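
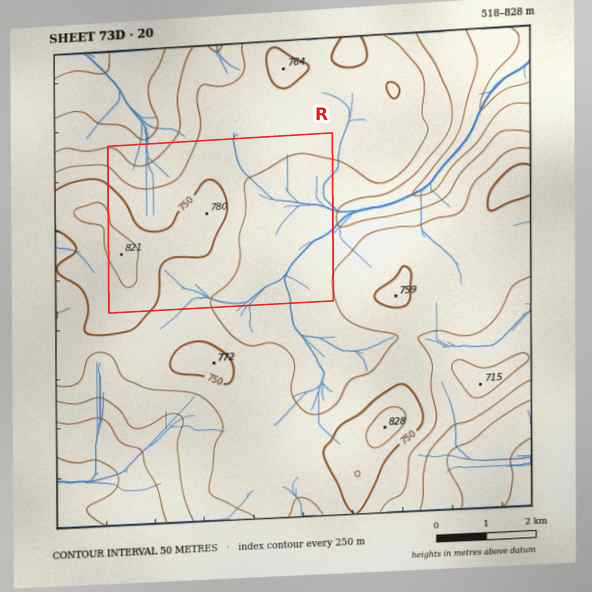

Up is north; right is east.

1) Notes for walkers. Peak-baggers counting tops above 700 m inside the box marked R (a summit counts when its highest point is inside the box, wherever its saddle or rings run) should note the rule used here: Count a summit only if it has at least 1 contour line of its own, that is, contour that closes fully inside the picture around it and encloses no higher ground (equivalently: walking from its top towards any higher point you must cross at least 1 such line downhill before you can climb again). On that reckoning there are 1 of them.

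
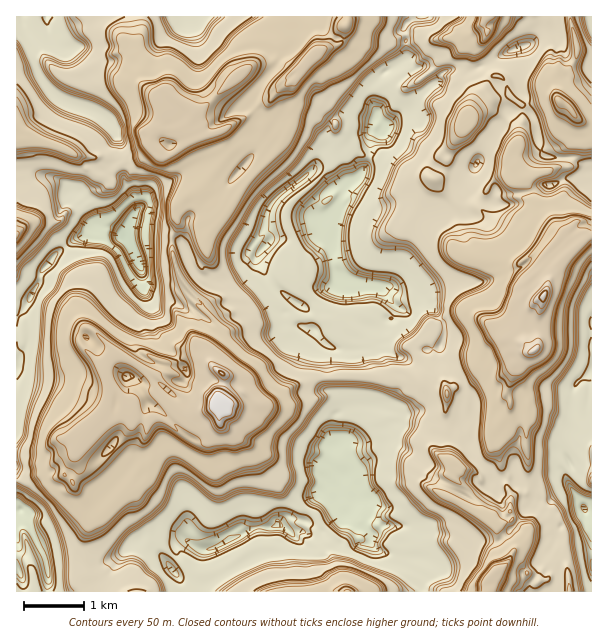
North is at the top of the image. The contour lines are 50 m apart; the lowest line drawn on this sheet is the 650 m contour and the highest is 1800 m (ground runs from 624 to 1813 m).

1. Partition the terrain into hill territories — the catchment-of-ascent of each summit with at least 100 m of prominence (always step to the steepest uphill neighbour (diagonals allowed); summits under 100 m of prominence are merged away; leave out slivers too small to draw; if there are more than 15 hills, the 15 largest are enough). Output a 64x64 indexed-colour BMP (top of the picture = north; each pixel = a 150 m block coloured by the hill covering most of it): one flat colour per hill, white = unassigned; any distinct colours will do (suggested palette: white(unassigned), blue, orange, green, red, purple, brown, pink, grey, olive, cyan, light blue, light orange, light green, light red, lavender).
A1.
<image width="64" height="64" href="data:image/bmp;base64,Qk12CAAAAAAAAHYAAAAoAAAAQAAAAEAAAAABAAQAAAAAAAAIAAATCwAAEwsAABAAAAAAAAAA////ALR3HwAOf/8ALKAsACgn1gC9Z5QAS1aMAMJ34wB/f38AIr28AM++FwDox64AeLv/AIrfmACWmP8A1bDFABERERERERERERd3d3d3d3d3d3d3d3d0RERERERERCIiERERERERERERERF3d3d3d3d3d3d3d0REREREREREIiIRERERERERERERERF3d3d3d3d3d3d3REREREREREQiIhERERERERERERERERF3d3d3d3d3d3REREREREREQiIiERERERERERERERERERd3d3d3d3d0RERERERERERCIiIRERERERERERERERERd3d3d3d3d0REREREREREREIiIhERERERERERERERERF3d3d3d3d0RERERERERERERCIiEREREREREREREREREREXd3EXdxREREREREREREREQiIRERERERERERERERERERERERFxFEREREREREREREREQhEREREREREREREREREREREREREUREREREREREREREROEREREREREREREREREREREREREUREREREREREREIkRO4REREREREREREREREREREREREUREREREREREREIiIi7hERERERERERERERERERERERERREREREREREQkIiIi7uERERERERERERERERERERERERREREREREREQiIiIiLu4RERERERERERERERERERERERFEREREREREQiIiIiIu7hEREREREREREREREREREREREURERERERERCIiIiIi7uERERERERERERERERERERERERRERERERERCIiIiIiLu4RERERERERERERERERERERER3d3URERE1EIiIiIiIi7hERERERERERERERERERERERHd3d3URN3d0iIiIiIiLuERERERERERERERERERERERER3d3d3d3d3SIiIiIiIu4REREREREREREREREREREREREiIiIi3d3d1mYiIiIi7hERERERERERERERERERERERESIiIiIt3d3WZmJiIiIRERERERERERERERERERERERESIiIiIiLd3WZmZmZmZhERERERERERERERERERERERERIiIiIiIt3dZmZmZmZmYREREREREREREREREREREREREiIiIiIi3dZmZmZmZmZmERERERERERERERERERERERESIiIiIi3dZmZmZmZmZmYRERERERERERERERERERERERIiIiIi3dZmZmZmZmZmZhERERERERERERERERERERERERIiIiIiJmZmZmZmZmZmERERERERERERERERERERERERESIiIiIiZmZmZmZmZmYRERERERERERERERERERERERERESIiIiJmZmZmZiIiIhERERERERERERERERERERERERERESIiJmZmZmIiIiIiwRERERERERERERERERERERERERERIiJmZmZmIiIiIiLBEREREREREREREREREREREREREREiJmZmZmIiIiIiIswREREREREREREREREREREREREREiIiZmZmIiIiIiIizMERERERERERERERERERERERESIiIiIiIiIiIiIiIiLMwRERERERERERMzMxEREREREiIiIiIiIiIiIiIiIiIszMERERERERERMzMzMREREREiIiIiIiIiIiIiIiIiIizMwREREREREREzMzMzERERESIiIiIiIiIiIiIiIiIiLMzMwREREREREzMzMzMxERERIiIiIiIiIiIiIiIiIiIszMzMERETMzMzMzMzMzEREREiIiIiIiIiIiIiIiIiIizMzMzMGIMzMzMzMzMzMRERERIiIiIiIiIiIiIiIiIiLMzMzMyIiDMzMzMzMzMxERERIiIiIiIiIiIiIiIiIiIszMzMzIiIMzMzMzMzMzERERESIiIiIiIiIiIiIiIiIizMzMzIiIgzMzMzMzMzMxERERIiIiIiIiIiIiIiIiIiLMzMzIiIiDMzMzMzMzMzUREREiIiIiIiIiIiIiIiIiIszMyIiIiDMzMzMzMzMzVVERERIiIiIiIiIiIiIiIiIiiIiIiIiDMzMzMzMzMzVVVRERESIiIiIiIiIiIiIiIiKIiIiIiIMzMzMzMzMzVVVVUREREiIiIpmZkiIiIiIiK4iIiIiIiDMzMzMzMzM1VVVVERESIiIpmZmZIiIiK7u7iIiIiIiIMzMzMzMzMzNVVVURERIiKZmZmZkiIiK7u7uIiIiIiIMzMzMzMzMzNTVVVRERESKZmZmZmZIiIru7u4iIiIiIgzMzMzMzMzM1VVVVURERGZmZmZmZkiIiu7u7iIiIiIgzMzMzMzMzMzVVVVVRERGqmZmZmZmZIiK7u7uIiIiIMzMzMzMzMzMzNVVVVVVVVaqpmZmZmZmZK7u7u4iIiDMzMzMzMzMzMzNVVVVVVVVVqqqZmZmZmZmbu7u7iIgzMzMzMzMzMzMzMzVVVVVVVVWqqqmZmZmZmbu7u7uIgzMzMzMzMzMzMzMzNVVVVVVVVaqqqpmZmZmZu7u7u4iDMzMzMzMzMzMzMzMzVVVVVVVVWqqqqZmZmZm7u7u7GDMzMzMzMzMzMzMzMzM1VVVVVVVVqqqqqqqZmbu7u7sRMzMzMzMzMzMzMzMzMzVVVVVVVVVaqqqqqqqZu7u7uxEzMzMzMzMzMzMzMzMzMzVVVVVVVVqqqqqqqqq7u7u7EzMzMzMzMzMzMzMzMzMzNVVVVVVVWqqqqqqqqqq7u7sTMzMzMzMzMzMzMzMzMzM1VVVVVVVaqqqqqqqqqqu7uxMzMzMzMzMzMzMzMzMzMzVVVVVVVVWqqqqqqqqqqru7"/>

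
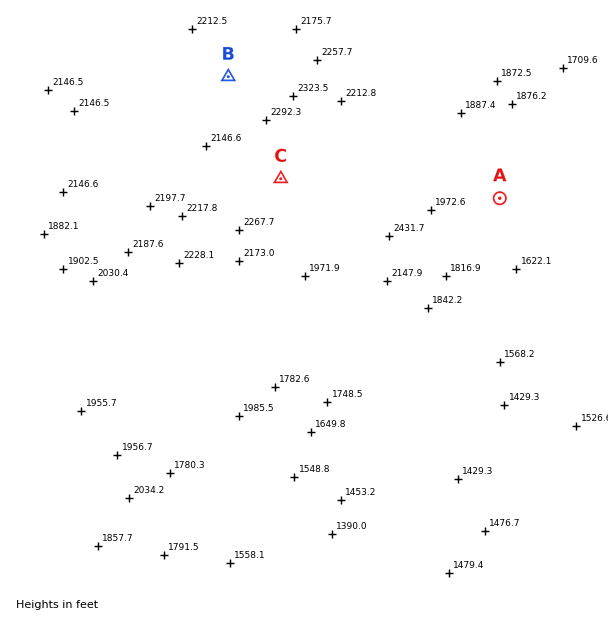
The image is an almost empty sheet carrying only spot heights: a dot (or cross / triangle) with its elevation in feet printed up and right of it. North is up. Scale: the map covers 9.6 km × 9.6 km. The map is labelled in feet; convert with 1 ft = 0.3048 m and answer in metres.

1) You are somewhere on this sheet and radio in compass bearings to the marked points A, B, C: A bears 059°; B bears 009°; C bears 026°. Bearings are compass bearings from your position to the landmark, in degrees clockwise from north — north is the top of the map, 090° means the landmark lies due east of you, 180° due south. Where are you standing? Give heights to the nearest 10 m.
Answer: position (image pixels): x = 178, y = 391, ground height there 640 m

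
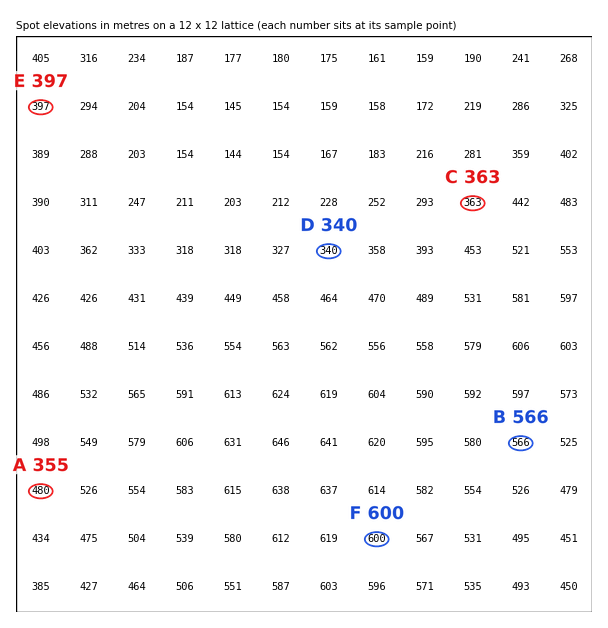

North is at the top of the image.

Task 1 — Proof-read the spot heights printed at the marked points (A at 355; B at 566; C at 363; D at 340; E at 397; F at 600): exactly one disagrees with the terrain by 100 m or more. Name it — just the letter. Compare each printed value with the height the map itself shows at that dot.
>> A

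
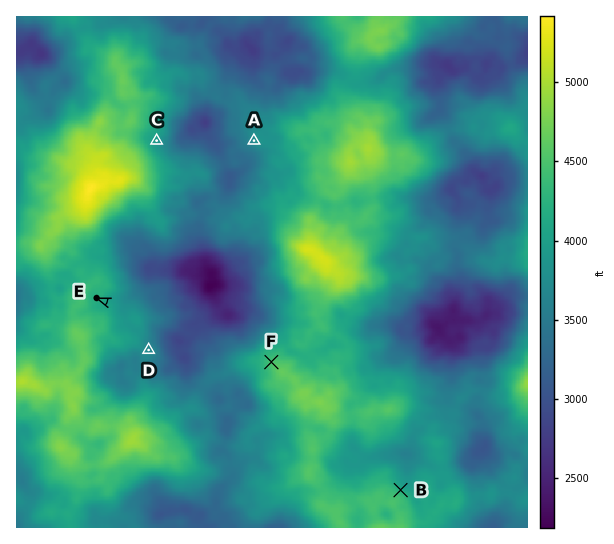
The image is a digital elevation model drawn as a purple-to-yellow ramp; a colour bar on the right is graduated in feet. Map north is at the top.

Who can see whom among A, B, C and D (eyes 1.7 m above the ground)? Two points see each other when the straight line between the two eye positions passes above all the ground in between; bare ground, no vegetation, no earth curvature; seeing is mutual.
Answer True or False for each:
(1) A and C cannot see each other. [False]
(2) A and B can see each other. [False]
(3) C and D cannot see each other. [True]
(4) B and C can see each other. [False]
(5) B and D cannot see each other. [True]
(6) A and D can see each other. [True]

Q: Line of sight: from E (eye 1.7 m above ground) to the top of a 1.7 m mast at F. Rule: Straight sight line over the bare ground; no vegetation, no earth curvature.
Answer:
yes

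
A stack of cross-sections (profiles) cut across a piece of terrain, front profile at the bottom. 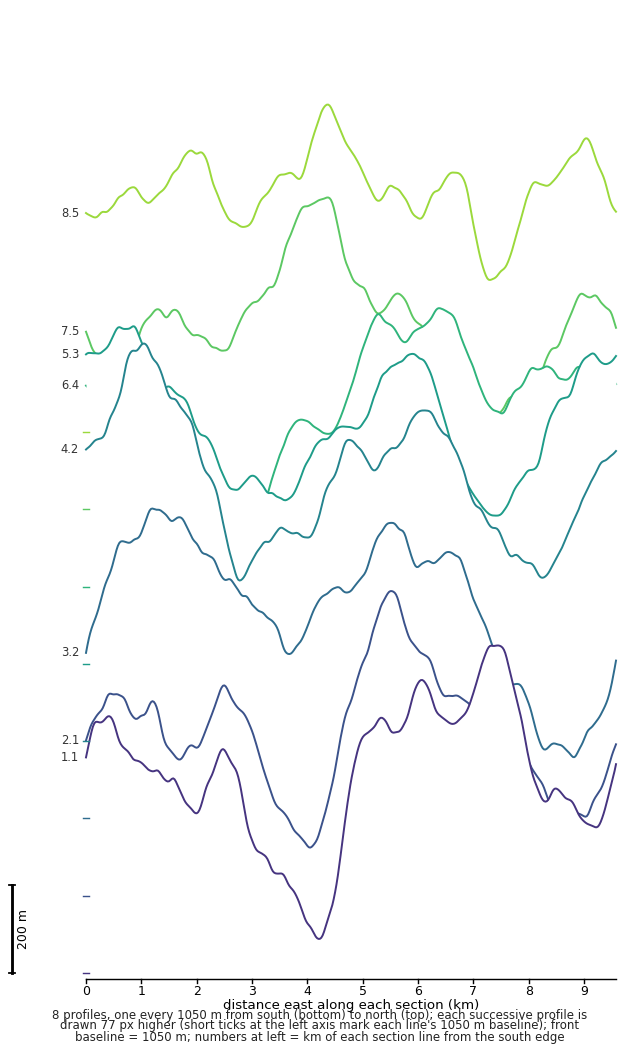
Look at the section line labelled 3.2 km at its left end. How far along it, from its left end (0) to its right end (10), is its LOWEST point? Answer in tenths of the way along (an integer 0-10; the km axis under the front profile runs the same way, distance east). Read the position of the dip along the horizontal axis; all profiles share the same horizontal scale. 9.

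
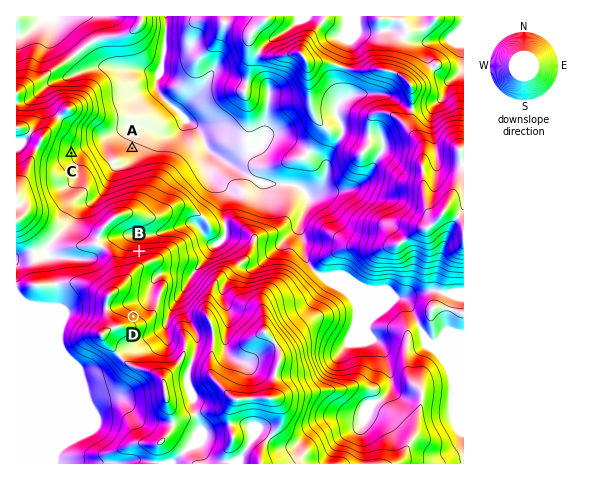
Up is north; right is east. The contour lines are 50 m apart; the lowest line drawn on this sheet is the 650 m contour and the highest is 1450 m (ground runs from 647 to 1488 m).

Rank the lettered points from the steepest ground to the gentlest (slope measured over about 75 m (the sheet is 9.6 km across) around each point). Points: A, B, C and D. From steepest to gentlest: B D C A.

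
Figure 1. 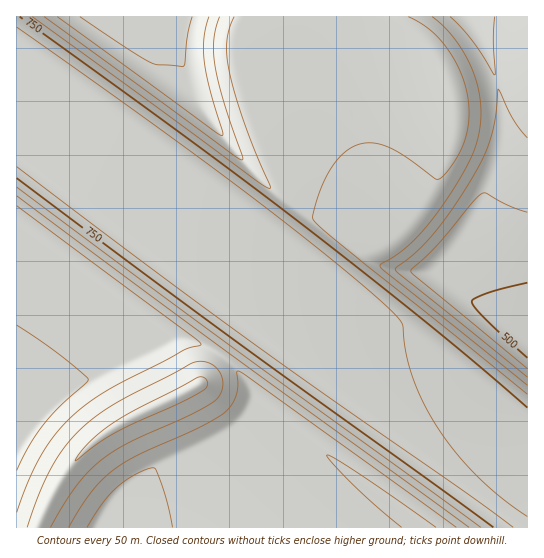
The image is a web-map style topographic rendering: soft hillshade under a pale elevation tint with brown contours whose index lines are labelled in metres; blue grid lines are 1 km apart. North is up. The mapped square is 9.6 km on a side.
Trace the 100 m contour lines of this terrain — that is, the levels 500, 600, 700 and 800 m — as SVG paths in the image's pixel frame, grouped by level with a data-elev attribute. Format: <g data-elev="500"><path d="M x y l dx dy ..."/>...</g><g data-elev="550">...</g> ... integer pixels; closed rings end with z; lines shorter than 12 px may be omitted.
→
<g data-elev="500"><path d="M527 358l-41-39-10-10-4-7 2-3 14-6 39-10"/></g><g data-elev="600"><path d="M69 527l23-36 11-12 12-10 25-15 63-29 23-14 7-8 4-9 1-9-1-12 1-2 9 5 209 151"/><path d="M527 377l-128-103-4-5 22-17 17-19 21-28 21-34 9-18 7-19 4-20 2-25 15 30 14 19"/><path d="M17 206l176 131 8 8-16 5-70 36-22 14-20 15-17 19-15 21-13 26-11 31"/><path d="M209 17l-5 21 0 23 6 28 13 42-1 5-165-119"/><path d="M495 17l-2 25 2 32-1 1-21-33-23-25"/></g><g data-elev="700"><path d="M75 461l24-19 18-10 64-29 21-12 5-5-1-7-4-2-5 1-78 41-27 20-10 11z"/><path d="M527 394l-188-151-20-17-6-8 6-24 10-22 12-16 13-10 16-3 17 4 18 9 32 23 4-1 6-7 14-20 6-18 2-19-2-20-5-18-9-19-14-18-14-13-17-9"/><path d="M17 187l203 151 261 189"/><path d="M234 17l-4 10-3 14 0 13 2 15 14 51 27 66 0 3-13-8-225-164"/></g><g data-elev="800"><path d="M527 516l-25-18-23-20-22-24-18-24-15-25-11-27-7-25-4-30-13-14-59-51-84-65-101-75-128-91"/><path d="M17 167l225 168 227 160 44 32"/></g>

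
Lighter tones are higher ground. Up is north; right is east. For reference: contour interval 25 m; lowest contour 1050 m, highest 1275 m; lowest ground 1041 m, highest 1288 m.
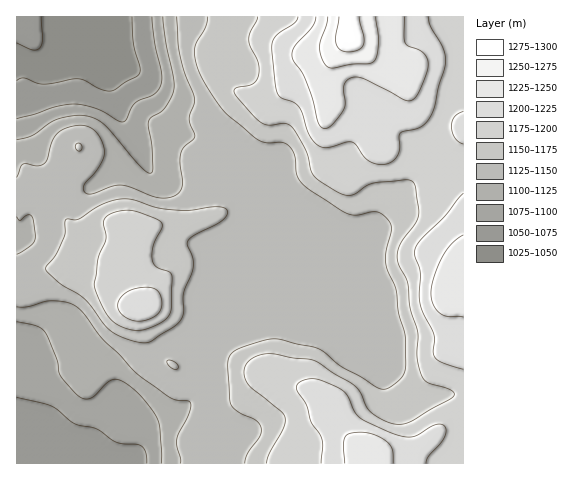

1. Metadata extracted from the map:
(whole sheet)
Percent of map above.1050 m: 96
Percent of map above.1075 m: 91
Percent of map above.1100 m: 85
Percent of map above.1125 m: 77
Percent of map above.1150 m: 46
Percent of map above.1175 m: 32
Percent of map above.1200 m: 16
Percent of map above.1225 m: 6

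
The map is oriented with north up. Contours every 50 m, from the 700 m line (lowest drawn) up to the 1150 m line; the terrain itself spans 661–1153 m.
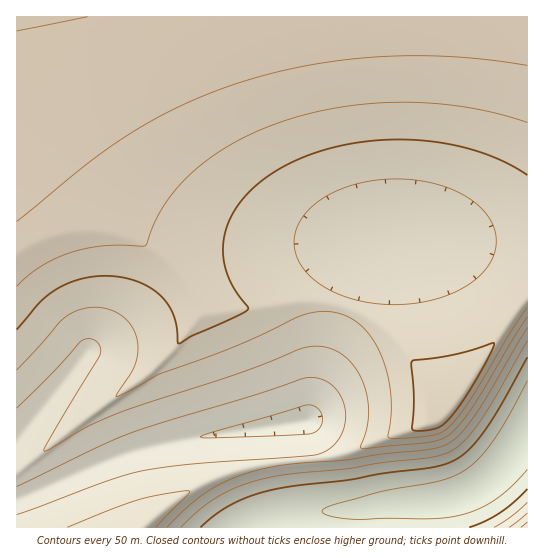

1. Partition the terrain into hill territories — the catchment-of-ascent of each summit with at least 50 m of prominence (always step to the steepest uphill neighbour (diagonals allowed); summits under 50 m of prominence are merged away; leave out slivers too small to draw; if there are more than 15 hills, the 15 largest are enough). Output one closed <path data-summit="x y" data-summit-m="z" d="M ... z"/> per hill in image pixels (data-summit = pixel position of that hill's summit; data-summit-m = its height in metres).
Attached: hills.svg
<path data-summit="17 17" data-summit-m="1153" d="M527 16l-510 0-1 483 118-48 53-12 119-18 7-16 11-40 29-87 12-23 13-12 12-4 137 4z"/><path data-summit="431 421" data-summit-m="1031" d="M422 239l-32 0-12 4-13 12-12 23-29 87-15 52-3 4-5 0-2 4 6 74 4 11 4 2 34-1 39-7 47-3 29-6 25-15 18-18 23-31 0-188z"/><path data-summit="142 527" data-summit-m="949" d="M299 421l-112 18-69 17-100 43-2 2 0 26 230 1 7-7 18-5 40-4-4-7-3-15z"/><path data-summit="527 527" data-summit-m="933" d="M527 432l-22 30-27 25-16 8-20 5-56 4-32 5-5 8 0 10 178 1z"/>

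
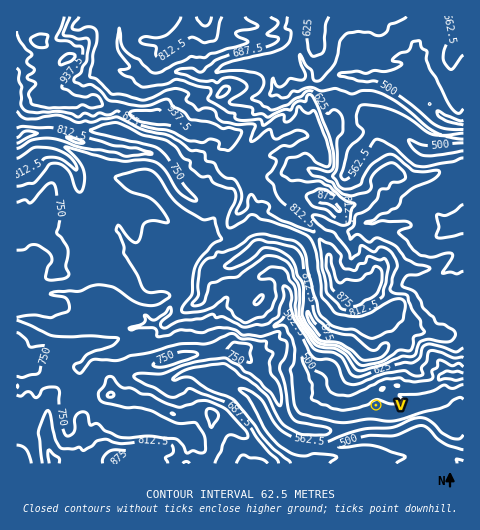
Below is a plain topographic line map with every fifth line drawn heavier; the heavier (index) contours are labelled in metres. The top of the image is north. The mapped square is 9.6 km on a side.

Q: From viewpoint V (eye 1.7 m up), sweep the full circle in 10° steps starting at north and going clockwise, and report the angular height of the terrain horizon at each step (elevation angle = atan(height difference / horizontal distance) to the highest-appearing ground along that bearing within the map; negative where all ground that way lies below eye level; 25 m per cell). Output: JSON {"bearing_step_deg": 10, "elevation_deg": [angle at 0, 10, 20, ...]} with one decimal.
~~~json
{"bearing_step_deg": 10, "elevation_deg": [17.0, 15.1, 11.2, 10.3, 6.6, 4.6, 1.7, -1.1, 0.6, 2.2, 4.0, 3.7, 4.6, 5.5, 6.4, 7.3, 8.3, 9.1, 9.6, 9.7, 9.4, 8.7, 7.4, 5.8, 5.7, 5.4, 5.1, 4.9, 5.6, 5.0, 3.7, 4.3, 10.0, 11.6, 15.3, 17.2]}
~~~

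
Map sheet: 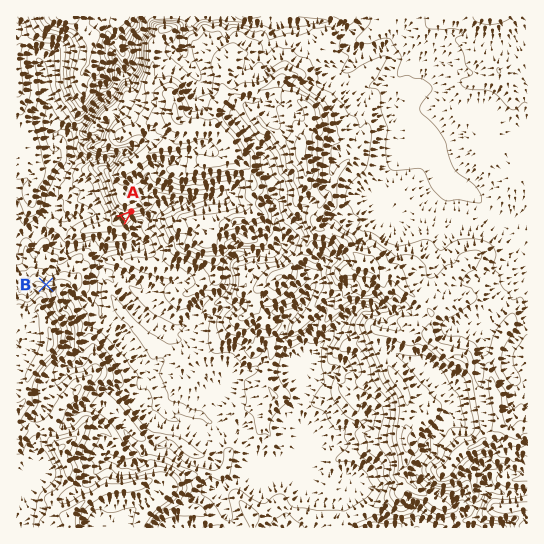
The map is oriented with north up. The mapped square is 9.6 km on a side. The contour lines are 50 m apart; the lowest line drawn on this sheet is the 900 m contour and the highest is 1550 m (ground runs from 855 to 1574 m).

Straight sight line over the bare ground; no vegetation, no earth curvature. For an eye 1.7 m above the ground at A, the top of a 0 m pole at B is in view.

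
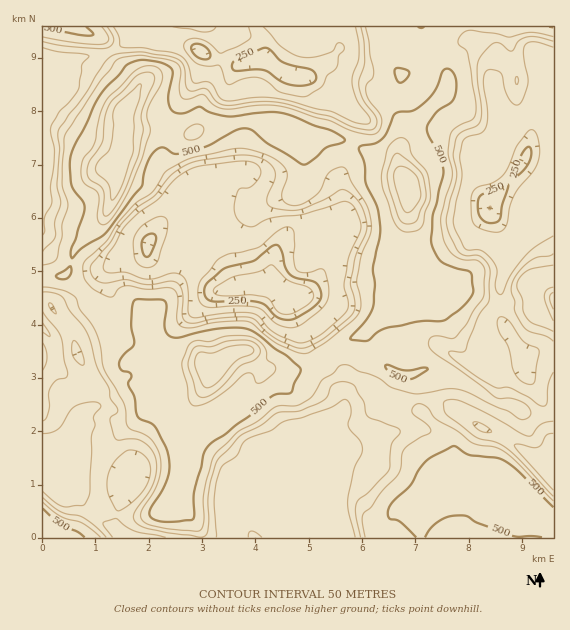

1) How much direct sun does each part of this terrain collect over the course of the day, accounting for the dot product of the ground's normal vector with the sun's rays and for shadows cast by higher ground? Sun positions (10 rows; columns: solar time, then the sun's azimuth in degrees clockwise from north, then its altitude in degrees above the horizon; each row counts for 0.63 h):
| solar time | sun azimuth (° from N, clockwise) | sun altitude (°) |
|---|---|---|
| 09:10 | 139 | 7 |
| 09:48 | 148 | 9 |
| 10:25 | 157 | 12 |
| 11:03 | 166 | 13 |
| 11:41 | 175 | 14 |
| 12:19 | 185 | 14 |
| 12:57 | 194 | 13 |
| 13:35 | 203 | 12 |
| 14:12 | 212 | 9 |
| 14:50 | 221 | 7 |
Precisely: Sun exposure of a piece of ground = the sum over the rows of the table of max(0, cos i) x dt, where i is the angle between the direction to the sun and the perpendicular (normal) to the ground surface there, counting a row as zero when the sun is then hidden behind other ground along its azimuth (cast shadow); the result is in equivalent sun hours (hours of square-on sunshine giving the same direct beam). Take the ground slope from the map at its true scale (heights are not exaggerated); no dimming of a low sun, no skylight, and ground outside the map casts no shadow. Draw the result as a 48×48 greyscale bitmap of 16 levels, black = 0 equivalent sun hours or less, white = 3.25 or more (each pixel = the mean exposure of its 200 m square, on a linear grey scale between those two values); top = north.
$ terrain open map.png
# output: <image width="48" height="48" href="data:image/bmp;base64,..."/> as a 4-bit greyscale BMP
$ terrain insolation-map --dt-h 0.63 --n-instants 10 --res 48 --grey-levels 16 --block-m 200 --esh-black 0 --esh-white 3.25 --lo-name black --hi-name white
<image width="48" height="48" href="data:image/bmp;base64,Qk32BAAAAAAAAHYAAAAoAAAAMAAAADAAAAABAAQAAAAAAIAEAAATCwAAEwsAABAAAAAAAAAAAAAAABEREQAiIiIAMzMzAERERABVVVUAZmZmAHd3dwCIiIgAmZmZAKqqqgC7u7sAzMzMAN3d3QDu7u4A////AGZTEDet///5VleHZlVmaHZmZmd5mHdndlIAA2ed26mGVmdmZVVmaFVmZmd3ZmZmZhAAJVQ0VmZVVWZmVVZmZSRWZmZmZmZmdQABJEMhJVVmVWZmVWZlUyJFVmZmZmZmUQEjRUQyJFZnZWZlVmZlUzIkVWZmZnZlEEREVlVDNFZodWdlZmZlVEMSVVZlZmZRAmVVVnVUVWZoh2ZWZmZlVDRERVVVVUMQE2ZmVodnh2ZnunVWZmZlVURVREVVQzEBNGZmZXqap2ZnvIZmZmZmVVVTMzRTAAAldYdmVGrdp3Zmi9yXZmZmZ3ZTMzQhAAN5h6hlZWaqdmdmaM/piHZmZ5mZdmIAAlipm3d2VDRmZneXVYnN3sqGVniHaEIlibqYZmaJhohmd2e9lWh77u3Jd2ZSMjV4q4YxFWZ4dXllVVad6leHh4mImGV7uqvMtRAAJWh0SLdVU0eJvJapdneaqIirmZmoICMSNFdUaoZmZWiGe7l4dmiZmqqFVnZAAjNERFY0d2VlZVVUWN1iRCRpqHZDMyEBMzVVVHZWdmVVVUMQEldiEAFHh3VFUyJnVVVWZpRXh2VmZUEAAAAAAAACVmZmdnmXdURpq0JYmGVmZSAAAAAAAAAAFGaIiaqZhlWL2xOKplVmVTAAAAAAAAEQAUZmZnd5l2iapSWIdDRVVUEAAAAAAAASI0VmZmZnqndnY6unMSRDMzIAAAAAAAEjV2VWZlVmiEWHVv62IBEAAAIQAAAAE0VVZ2VVZVVVVlRmfGZlIQAAAAIzEBIjWKhlRGZVZmVVVmMRNQJWdSAAABNGdlVURWdlVFVVVmUyIjMQACRYy2MQAkRWiaqVREVVQ0VmZlMAADMhASNWjbZBE1VmZ4mqZFVVQjVnd1MQAjQyEUVVasl4ZFZmZniKp2ZVQzV6uWQhERNEQ1VFa92pp1VVZomZundlVWZ72WVUIAJFVTNFVs3rmGVVZmaL7+uHZ4Z5mXh1QRNVVVV2ZYzP2GZmZURXrN7bm5eIiYd1ZUJVVViIqXqa2mZnZkQ0RXmau4eHZVeWm6Q1VUVoy3iWbKdVVURERFZ4h2Z2VFaGebgjZEVlZlaYWe2odmZnh2eIhlVCETVVZnlSRmVUIkWJmb///+7tt2aJl1RBETRFVmeERmZTIkZod3rMzd3JdmZndlQyM0V2VWaIZmZERFZodmm5eIh2ZmZlQhEhJEWJh2aJdlMjRVVlVUIlZmZmZlQhAAFDRVac2GZodkMiRFZlRUISIjRUMhAAABdUVWd4hlZ2ZlMRMyRpdTEiAAAAAAAAAplVVWZ3ZVeGZlUyIhA4p0EAAAAAAAABNoVmZVZmRFeXZlVUIhEViGIAAAAAAAATRkRmZlVlVVZ2ZlVUMREAJGQBEAAAAAEiQ0ZmZlVVVmZEVlVUMiEAABIAIhAAJHdURGdlVUMzZ3dVVomqlyAAAAEDaHZWiIiFRWZVREQ0aIh2Z//+21AAACaqd5iJh2ZmZnZVaIdlaLu977mGUgEQE2nLdmV4ZmZmZ4Zmdnd4m8vf/Q=="/>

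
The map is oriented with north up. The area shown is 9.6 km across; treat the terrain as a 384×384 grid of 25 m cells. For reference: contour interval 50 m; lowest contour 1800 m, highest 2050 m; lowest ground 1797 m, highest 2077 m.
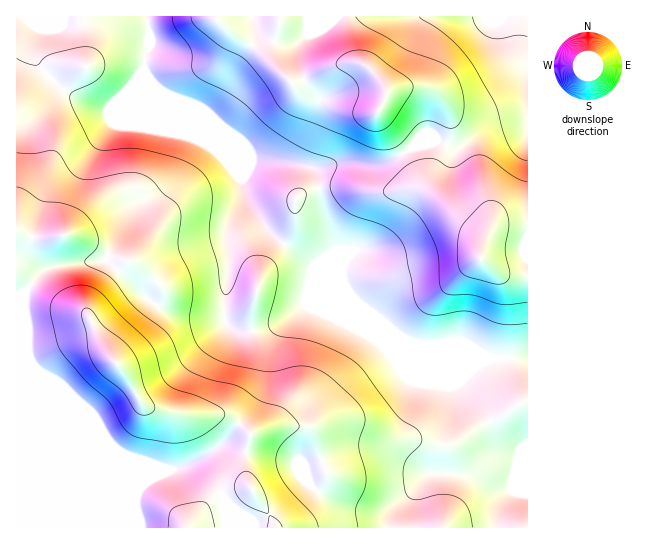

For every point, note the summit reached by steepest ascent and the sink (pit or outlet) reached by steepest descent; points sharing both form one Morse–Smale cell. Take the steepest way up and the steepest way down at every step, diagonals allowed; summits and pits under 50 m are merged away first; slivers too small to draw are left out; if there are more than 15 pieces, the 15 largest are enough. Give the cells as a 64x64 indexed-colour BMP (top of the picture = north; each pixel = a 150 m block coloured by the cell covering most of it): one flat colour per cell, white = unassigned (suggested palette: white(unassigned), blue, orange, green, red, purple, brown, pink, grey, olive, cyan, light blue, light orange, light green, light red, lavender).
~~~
<image width="64" height="64" href="data:image/bmp;base64,Qk12CAAAAAAAAHYAAAAoAAAAQAAAAEAAAAABAAQAAAAAAAAIAAATCwAAEwsAABAAAAAAAAAA////ALR3HwAOf/8ALKAsACgn1gC9Z5QAS1aMAMJ34wB/f38AIr28AM++FwDox64AeLv/AIrfmACWmP8A1bDFACIiIiIiIiIiIiIiIiIiIiIhERERERERERERERERERERIiIiIiIiIiIiIiIiIiIiIiIREREREREREREREREREREiIiIiIiIiIiIiIiIiIiIiIiIRERERERERERERERERESIiIiIiIiIiIiIiIiIiIiIiIiERERERERERERERERERIiIiIiIiIiIiIiIiIiIiIiIiIREREREREREREREREREiIiIiIiIiIiIiIiIiIiIiIiIiERERERERERERERERESIiIiIiIiIiIiIiIiIiIiIiIiIhERERERERERERERERIiIiIiIiIiIiIiIiIiIiIiIiIiEREREREREREREREREiIiIiIiIiIiIiIiIiIiIiIiIiERERERERERERERERESIiIiIiIiIiIiIiIiIiIiIiIiIRERERERERERERERERIiIiIiIiIiIiIiIiIiIiIiIiIhEREREREREREREREREiIiIiIiIiIiIiIiIiIiIiIiIhERERERERERERERERESIiIiIiIiIiIiIiIiIiEREiIhERERERERERERERERERIiIiIiIiIiIiIiIiIiEREREREREREREREREREREREREiIiIiIiIiIiIhERERERERERERERERERERERERERERESIiIiIiIiIiERERERERERERERERERERERERERERERERIiIiIiIiIiEREREREREREREREREREREREREREREREREiIiIiIiIiIRERERERERERERERERERERERERERERERESIiIiIiIiIRERERERERERERERERERERERERERERERERIiIiIiIiIREREREREREREREREREREREREREREREREREiIiIiIiIhERERERERERERERERERERERERERERERERESIiIiIiIhERERERERERERERERERERERERERFEREREREIiIiIiIiERERERERERERERERERERERERERREREREREQiIiIiIiIhEREREREREREREREREREREREURERERERERCIiIiIiIiIRERERERERERERERERERERFEREREREREREIiIiIiIiIiERERERERERERERERERERFEREREREREREQiIiIiIiIiIhERERERERERERERERERFERERERERERERCIiIiIiIiIiERERERERERERERERERFEREREREREREREIiIiIiIiIiIhERERERERERERERERREREREREREREREQiIiIiIiIiIiIRERERERERERERERFERERERERERERERCIiIiIiIiIiIhERERERERERERERFEREREREREREREREIiIiIiIiIiIhERERERERERERERE0REREREREREREREQiIiIiIiIiIhERERERERERERERMzREREREREREREZmZiIiIiIiIiERERERERERERERETMzNEREREREREREZmZmIiIiIiIhERERERERERERERETMzNERERERERERERmZmYiIiIiIRERERERERERERERETMzM0RERERERERERGZmZiERESEREREREREREREREREzMzMzREREREREREREZmZmEREREREREREREREREREREzMzMzREREREREREREZmZmYRERERERERERERERERERETMzMzNEREREREREREZmZmZhERERERERERERERERERETMzMzM0REREREREREZmZmZmERERERERERERERERERETMzMzM0REREREREREZmZmZmYRERERERERERERERERERMzMzMzREREREREREZmZmZmZhERERERERERERERERERMzMzMzNEREREREREZmZmZmZmEREREREREREREREREREzMzMzM0RERERERERmZmZmZmYRERERERERERERERERETMzMzM0RERERERERGZmZmZmZhERERERERERERERERETMzMzMzMzRDM0RERERmZmZmZmERERERERERERERERERMzMzMzMzMzMzMzRERGZmZmZmYRERERERERERERERERMzMzMzMzMzMzMzM0RERmZmZmZhERERERERERERERERMzMzMzMzMzMzMzMzMzM1VWZmZmERERERERERERERERMzMzMzMzMzMzMzMzMzMzVVVmZmYRERERERERERERERMzMzMzMzMzMzMzMzMzMzNVVVVWZhERERERERERERERMzMzMzMzMzMzMzMzMzMzM1VVVVVVERERERERERERERMzMzMzMzMzMzMzMzMzMzMzVVVVVVURERERERERERERMzMzMzMzMzMzMzMzMzMzMzVVVVVVVRERERERERERETMzMzMzMzMzMzMzMzMzMzMzVVVVVVVVERERERERERETMzMzMzMzMzMzMzMzMzNVVVVVVVVVVVURERERERERETMzMzMzMzMzM1VTMzMzNVVVVVVVVVVVVRERERERERERMzMzMzMzMzM1VVVTMzNVVVVVVVVVVVVVEREREREREREzMzMzMzMzM1VVVVVVVVVVVVVVVVVVVVURERERERERETMzMzMzMzM1VVVVVVVVVVVVVVVVVVVVVREREREREREREzMzMzMzNVVVVVVVVVVVVVVVVVVVVVVVERERERERERETMzMzMzNVVVVVVVVVVVVVVVVVVVVVVVURERERERERERMzMzMzVVVVVVVVVVVVVVVVVVVVVVVVVREREREREREREzMzMzVVVVVVVVVVVVVVVVVVVVVVVVVV"/>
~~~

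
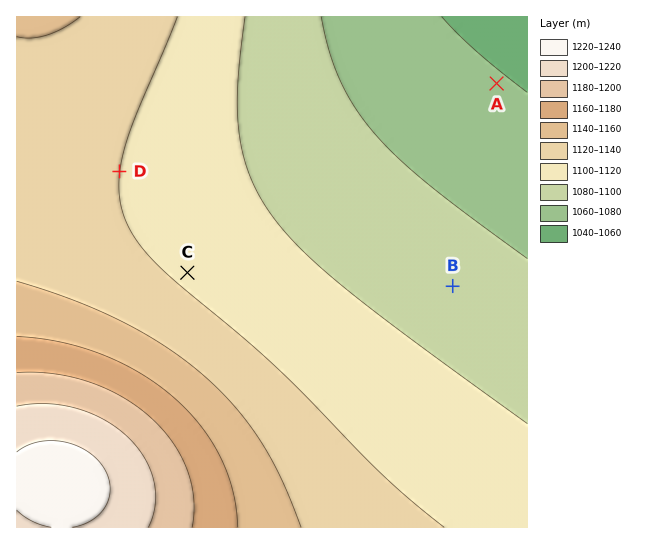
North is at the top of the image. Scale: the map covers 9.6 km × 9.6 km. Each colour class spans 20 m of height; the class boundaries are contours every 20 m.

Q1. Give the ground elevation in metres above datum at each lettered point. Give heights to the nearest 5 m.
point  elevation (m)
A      1060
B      1090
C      1115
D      1120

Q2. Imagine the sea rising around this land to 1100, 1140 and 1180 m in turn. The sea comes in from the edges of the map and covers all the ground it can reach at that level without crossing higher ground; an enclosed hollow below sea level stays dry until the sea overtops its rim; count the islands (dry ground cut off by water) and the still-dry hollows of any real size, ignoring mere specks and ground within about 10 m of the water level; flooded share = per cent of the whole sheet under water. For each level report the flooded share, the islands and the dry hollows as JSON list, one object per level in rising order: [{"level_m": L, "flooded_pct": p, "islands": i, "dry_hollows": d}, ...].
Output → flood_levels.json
[{"level_m": 1100, "flooded_pct": 33, "islands": 0, "dry_hollows": 0}, {"level_m": 1140, "flooded_pct": 81, "islands": 0, "dry_hollows": 0}, {"level_m": 1180, "flooded_pct": 91, "islands": 0, "dry_hollows": 0}]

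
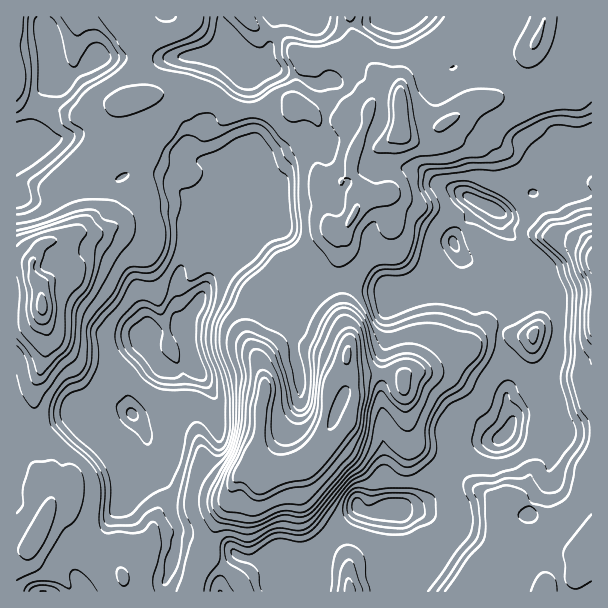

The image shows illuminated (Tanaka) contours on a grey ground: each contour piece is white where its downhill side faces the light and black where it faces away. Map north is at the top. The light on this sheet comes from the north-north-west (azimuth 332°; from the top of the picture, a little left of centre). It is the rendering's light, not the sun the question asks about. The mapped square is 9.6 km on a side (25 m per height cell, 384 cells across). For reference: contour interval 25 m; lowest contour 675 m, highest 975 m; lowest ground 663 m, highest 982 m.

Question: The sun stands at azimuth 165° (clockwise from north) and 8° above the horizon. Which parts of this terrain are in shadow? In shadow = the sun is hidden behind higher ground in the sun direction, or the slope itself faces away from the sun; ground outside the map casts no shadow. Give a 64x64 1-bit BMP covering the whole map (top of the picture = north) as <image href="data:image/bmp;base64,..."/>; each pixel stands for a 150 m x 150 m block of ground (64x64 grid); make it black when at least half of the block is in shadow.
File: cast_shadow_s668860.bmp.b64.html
<image width="64" height="64" href="data:image/bmp;base64,Qk0+AgAAAAAAAD4AAAAoAAAAQAAAAEAAAAABAAEAAAAAAAACAAATCwAAEwsAAAIAAAAAAAAA////AAAAAAAAAAAAAAMAAAAAAAAAAYAAAAAAgAABgAAAAACAAADAAAAAAAAAAOAAAAAAAAAAcAAAPAAAAPAgAAA8AAAH/AAAAD4AAAf8AAAAAgAABBAAAAAAAAAAAAAIAAAGAAAADAAAAAcAAAAfAAAAJwAAAB8AAIAXgAAADgQBABfGAAAPBgMAH8cAAA8GBgAHw4AABwIEAAfBwAAAAAAAB4HAAAAAAAAHgcAAAAAAAAehwAAAAAAA/+HAAAAAAAP/ceAAAAAAA/4w4AAABAAAAABg+AAEAAAAADD4AAAAAAAw0PAAAAAAAHDYYAAAAAACcHz4IcAAAA9AePwg4AAADwB8/wDAAAAHADwcAAEAAAeAOAAAAAAAAcAQAAAAMAAA4AAAAAAAAADwAAAAAEAAAHwAAAAAQAAAPgAAAAPwAAAfAAAGA/gAAA4AAAx//wAAAAAADj//gAAAAAAwP/+AAAAAAGA/4gAAAAAAAAbgAAAAAAAAAPAAAAAAAAAA+AAAAAAAAAAcAAAAAAAAAB4AAAAAAAAABgAAAACAAAAAAAAAAMAAAAAAAAAAQAAAAAAAAAABAAAOAABgAAAAAAcAAPhwAAAAA8AD/jBgAAAB4H4+AGAAAAHw/BwAAAAAAHBwAAAAAAAAAAAB4HAAAAAAAAPx/AAAAAAAA/P+AAAAAAACYD4AAA=="/>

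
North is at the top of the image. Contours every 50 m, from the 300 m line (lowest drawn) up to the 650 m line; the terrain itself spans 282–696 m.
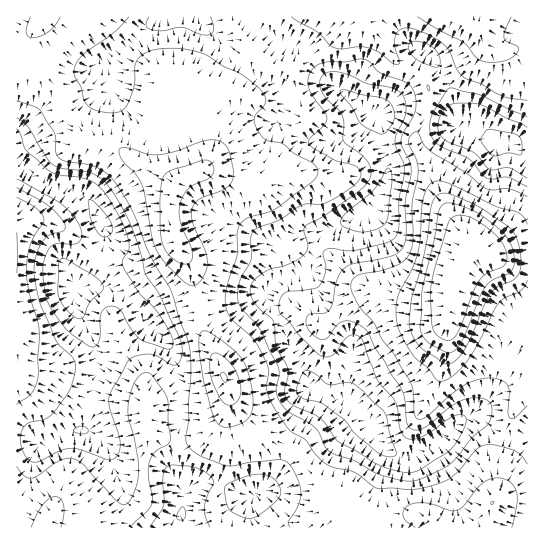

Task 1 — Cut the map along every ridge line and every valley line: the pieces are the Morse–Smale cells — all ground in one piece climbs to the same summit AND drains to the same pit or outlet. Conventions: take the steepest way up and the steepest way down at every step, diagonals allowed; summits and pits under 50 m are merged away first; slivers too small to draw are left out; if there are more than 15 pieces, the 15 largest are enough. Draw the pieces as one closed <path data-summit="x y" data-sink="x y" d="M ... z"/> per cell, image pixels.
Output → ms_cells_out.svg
<path data-summit="470 250" data-sink="374 429" d="M481 249l-10 0-6 6-16 45-39 0-27-8-9 0-21 9-32 26-3 0-9-11-11-7-11 0-11 8 8 12 7 18 12 15 5 15 1 12 29 11 11 0 5 3 17 18 12 24 14 10 10 2 10-2 25-16 19-19 9-4 8 1 21 16 8 3 8-29 13-20 0-125-25-2z"/><path data-summit="175 243" data-sink="373 111" d="M195 95l-16 0-3 2 5 21 0 12 14 29 2 12-15 8-9 10-4 17 2 24 5 15 15 24 8 34 8 2 26-2 30-10 11-10 13-5-7-17 0-12 4-8 6-5 11-4 14 0 18-4 32-15 11-10 12-26 0-12-7-24 0-22-8-7-12 15-11 10-15 4-29 0-9-4-19-16-20-2-36-16z"/><path data-summit="47 522" data-sink="75 286" d="M81 285l-6 2-2 12 18 36 6 28-6 31-3 27-6 10-11 0-26 12-8 0-14-6-7 1 1 90 28 0 4-9 30 5 19 0 13-1 19-7 14-15 0-46 5-26 16 10 14 0-2-61-4-23-5-12-49-51-8-4z"/><path data-summit="470 250" data-sink="373 111" d="M409 109l-8 0-22 6 2 4 0 22 7 24 0 12-12 26-11 10-23 11-17 7-24 1-8 3-12 10-1 16 7 17-13 5-10 8 3 11 8 14 12-7 11 0 11 7 9 11 3 0 32-26 21-9 9 0 27 8 39-1 12-36 10-13 0-4-4-9-22-30-9-20-5-18-16-26 0-5 9-24z"/><path data-summit="17 258" data-sink="75 286" d="M17 163l-1 274 13 2 8 4 8 0 26-12 11 0 6-10 3-27 6-31-6-28-18-36 0-9 4-5 6-1 6-6 11-17 4-16 0-19-11-20-8-10-11-5-21-6z"/><path data-summit="493 502" data-sink="374 429" d="M315 391l-3 0 1 10-4 13-17 33 11 10 21 32 9 21 6 6 18 12 12 0 6-5 32-8 11 0 8 2 8 4 5 7 44-1 2-14 12-19 2-28 9-29-2-2-7-2-21-16-8-1-9 4-19 19-25 16-10 2-6-1-12-5-6-6-12-24-17-18-5-3-11 0z"/><path data-summit="175 243" data-sink="75 286" d="M62 96l-23 15-23 23 0 28 37 23 21 6 11 5 8 10 4 11 6 6 1 22-4 16-11 17-8 8 30 2 8 4 31 32 21-12 28-5-8-38-15-24-5-15-2-24 6-19-2-4-35-20-20-15-8-4-20-4-22-27z"/><path data-summit="223 377" data-sink="190 17" d="M231 16l-186 0-14 18-3 11 11 21 17 19 7 11 28-9 8-9 0-16 7-3 13 28 23 9 16 3 18-4 0-10 5-10 40 13 8-2 8-19 6-8 6-4-4-16-12-16z"/><path data-summit="475 25" data-sink="511 142" d="M445 16l-84 0-1 3 19 16 13 22 7 7 20 11 6 6 4 9 0 7-4 18 21 6 12 10 27 8 9 6 19-2 14 18 1-115-23 6-12-1-9-8-7-18-20-2z"/><path data-summit="470 250" data-sink="511 142" d="M427 115l-4 0-8 28 16 26 5 18 9 20 22 30 4 12 10 0 28 12 18 0 1-99-15-19-19 2-9-6-24-7-10-8z"/><path data-summit="475 25" data-sink="373 111" d="M359 16l-106 0-1 2 11 14 40 19 20 24 15 14 35 23 12 3 9-4 15-2 14 4 6-16 0-7-4-9-6-6-20-11-7-7-13-22-16-12z"/><path data-summit="175 243" data-sink="190 17" d="M106 59l-7 3 0 16-8 9-24 6-4 4 5 16 13 18 12 10 17 3 8 4 20 15 33 18 3 4 8-6 13-6 2-6-16-37-4-32-8-2-15 3-31-10-4-3z"/><path data-summit="223 377" data-sink="374 429" d="M277 317l-22 14-10 10-22 25 0 9 12 31 16 19 11 10 29 13 18-34 4-20-4-5-1-12-5-15-12-15-7-18z"/><path data-summit="223 377" data-sink="373 111" d="M251 16l-19 1 1 6 12 16 4 16-6 4-6 8-8 19-8 2-40-13-5 10 1 11 26 0 51 21 13 4 11 0 7-15 1-11 32-10 17 1-12-11-20-24-40-19-8-9z"/><path data-summit="223 377" data-sink="181 515" d="M230 393l-3 20-7 12-9 8-13 6-19 2-2 40 6 14 15-11 13-1 32 12 11 1 25-22 13-25-35-18-22-25z"/>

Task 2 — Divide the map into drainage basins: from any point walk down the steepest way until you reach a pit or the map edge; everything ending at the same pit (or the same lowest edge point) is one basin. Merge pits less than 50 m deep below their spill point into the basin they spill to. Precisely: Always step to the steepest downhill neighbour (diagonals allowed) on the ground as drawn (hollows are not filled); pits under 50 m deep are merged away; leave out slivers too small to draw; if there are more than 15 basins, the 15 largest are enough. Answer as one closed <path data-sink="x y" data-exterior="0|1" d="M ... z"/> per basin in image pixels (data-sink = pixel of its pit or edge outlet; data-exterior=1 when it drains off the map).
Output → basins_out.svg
<path data-sink="373 111" data-exterior="0" d="M359 16l-126 0 0 7 12 16 4 16-6 4-6 8-8 19-8 2-39-13-5 4-1 18 5 21 0 12 14 29 2 12-15 8-9 10-4 17 2 24 5 15 15 24 8 29 5 37 18 37 1-6 32-35 32-22 11 0 5 3 15 15 3 0 32-26 21-9 9 0 27 8 39 0 12-37 10-13-4-13-22-30-9-20-5-18-16-26 0-5 14-41-1-11-9-11-16-8-11-10-13-22-16-12z"/><path data-sink="75 286" data-exterior="0" d="M43 16l-27 1 1 511 28 0 4-9 30 5 19 0 13-1 19-7 14-15 0-46 5-26 20 11 22 0 15-4 5-3 12-12 6-20-2-19-23-47-5-37-8-29-19-34-3-29 6-20-4-5-33-18-20-15-8-4-17-3-12-10-13-18-8-23-21-24-11-21 3-11 12-13z"/><path data-sink="374 429" data-exterior="0" d="M481 249l-10 0-6 6-16 45-39 0-27-8-9 0-21 9-32 26-3 0-15-15-5-3-11 0-32 22-32 35 0 9 9 26 7 10 23 24 35 16 27 38 9 21 24 18 12 0 6-5 32-8 11 0 8 2 8 4 5 7 43 0 3-15 11-15 3-32 8-24 5-28 9-19 7-8 0-125-25-2z"/><path data-sink="511 142" data-exterior="0" d="M445 16l-84 0-1 3 19 16 13 22 7 7 20 11 9 11 1 11-14 41 0 5 16 26 5 18 9 20 22 30 4 12 10 0 28 12 18 0 1-215-23 6-12-1-9-8-7-18-20-2z"/><path data-sink="190 17" data-exterior="1" d="M231 16l-186 0-14 18-3 11 11 21 21 24 8 23 22 27 20 4 8 4 57 37 7-6 15-8-2-12-14-29 0-12-5-21 1-18 5-4 39 13 8-2 8-19 6-8 6-4-4-16-12-16z"/><path data-sink="181 515" data-exterior="0" d="M230 393l-3 20-4 8-12 12-5 3-15 4-22 0-20-11-5 26 0 46-14 15-19 7-13 1-19 0-30-5-4 8 310 1-4-5-18-13-9-21-21-32-10-9-12-4-24-13-22-25z"/>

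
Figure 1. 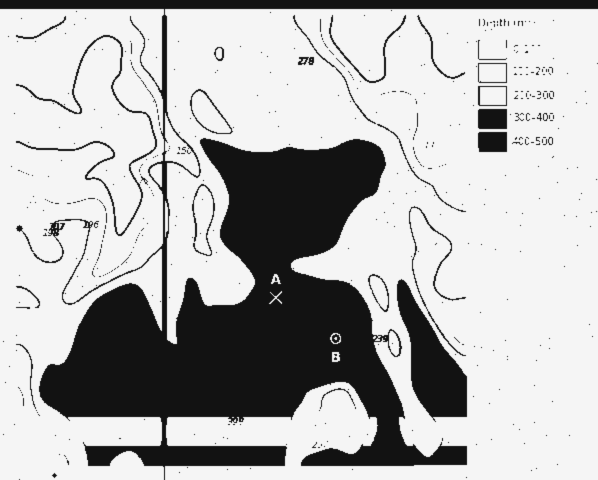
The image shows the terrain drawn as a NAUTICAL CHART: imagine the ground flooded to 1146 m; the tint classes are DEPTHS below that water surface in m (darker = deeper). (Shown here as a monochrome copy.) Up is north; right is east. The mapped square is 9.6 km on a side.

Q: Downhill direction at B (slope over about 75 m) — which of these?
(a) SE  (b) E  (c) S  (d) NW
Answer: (a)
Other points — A SE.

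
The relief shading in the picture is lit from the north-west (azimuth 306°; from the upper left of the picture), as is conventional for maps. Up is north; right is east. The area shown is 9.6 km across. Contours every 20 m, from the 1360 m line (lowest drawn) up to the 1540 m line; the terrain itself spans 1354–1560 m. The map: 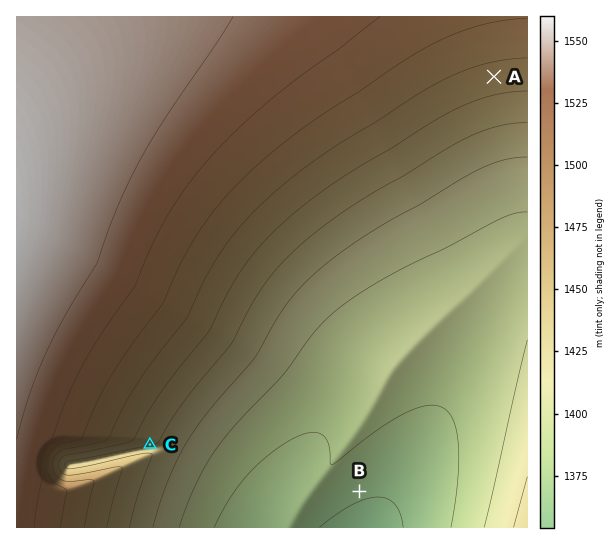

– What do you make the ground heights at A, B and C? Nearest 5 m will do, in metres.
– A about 1470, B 1365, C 1440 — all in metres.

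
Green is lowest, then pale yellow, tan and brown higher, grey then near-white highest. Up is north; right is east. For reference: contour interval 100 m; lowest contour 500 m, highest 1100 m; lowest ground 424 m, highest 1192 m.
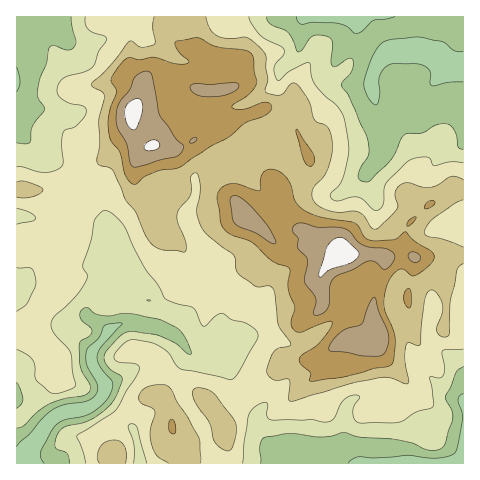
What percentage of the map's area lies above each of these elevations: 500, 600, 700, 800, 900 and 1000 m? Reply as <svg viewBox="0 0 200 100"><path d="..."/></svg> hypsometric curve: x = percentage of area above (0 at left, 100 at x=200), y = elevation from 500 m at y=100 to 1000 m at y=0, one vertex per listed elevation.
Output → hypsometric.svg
<svg viewBox="0 0 200 100"><path d="M192 100l-26-20-37-20-55-20-39-20-24-20"/></svg>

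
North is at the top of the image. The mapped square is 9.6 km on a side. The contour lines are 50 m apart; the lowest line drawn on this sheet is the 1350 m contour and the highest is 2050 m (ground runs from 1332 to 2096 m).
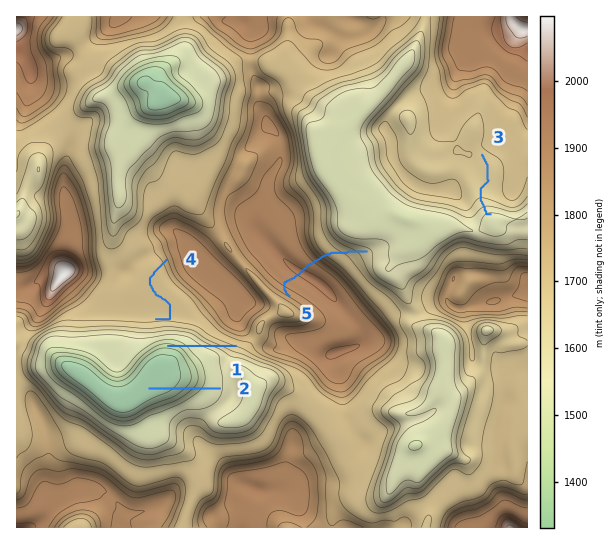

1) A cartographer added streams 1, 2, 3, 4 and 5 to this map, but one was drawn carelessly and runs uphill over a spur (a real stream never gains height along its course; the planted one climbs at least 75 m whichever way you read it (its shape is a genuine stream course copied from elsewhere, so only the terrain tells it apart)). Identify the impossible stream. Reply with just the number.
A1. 5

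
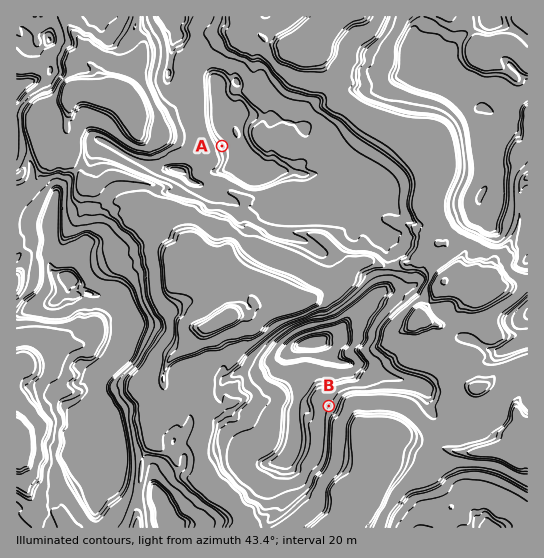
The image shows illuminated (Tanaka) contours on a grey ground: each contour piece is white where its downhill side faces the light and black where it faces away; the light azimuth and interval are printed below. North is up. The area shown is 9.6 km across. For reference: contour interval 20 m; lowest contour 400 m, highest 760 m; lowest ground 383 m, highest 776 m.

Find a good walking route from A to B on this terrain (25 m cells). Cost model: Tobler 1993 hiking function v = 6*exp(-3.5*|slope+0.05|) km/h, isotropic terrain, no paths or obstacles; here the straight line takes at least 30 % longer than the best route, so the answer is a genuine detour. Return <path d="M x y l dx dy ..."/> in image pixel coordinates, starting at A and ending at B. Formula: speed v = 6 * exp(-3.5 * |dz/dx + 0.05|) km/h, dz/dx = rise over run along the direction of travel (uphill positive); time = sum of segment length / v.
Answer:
<path d="M222 146l1 3 0 12-5 10 1 3 3 1 3 3 2 5 0 24 3 6 0 1 8 16 0 11 1 2 0 2 19 37 0 3 9 18 0 15 2 3 0 1-7 13 0 4-5 11 0 1 2 6 0 8 2 2 2 3 3 5 3 3 18 9 3 3 3 5 21 11 15 0"/>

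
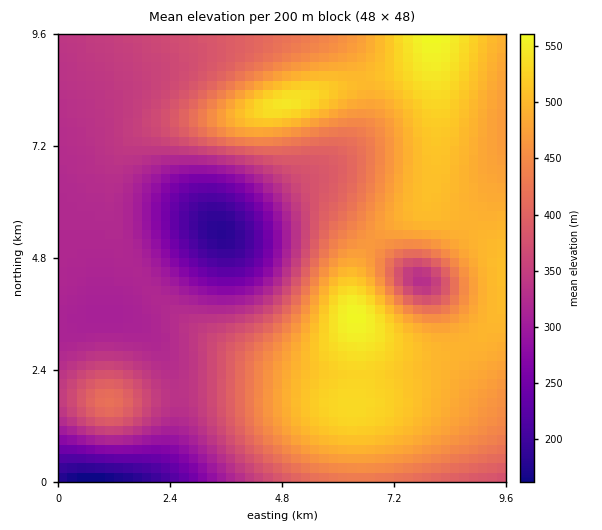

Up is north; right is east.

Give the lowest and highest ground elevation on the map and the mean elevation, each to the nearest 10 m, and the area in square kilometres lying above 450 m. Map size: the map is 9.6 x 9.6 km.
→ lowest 150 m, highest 560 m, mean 410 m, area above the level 36.9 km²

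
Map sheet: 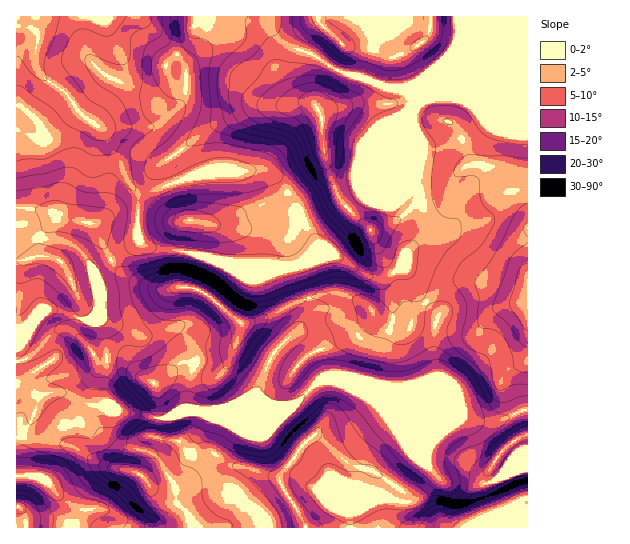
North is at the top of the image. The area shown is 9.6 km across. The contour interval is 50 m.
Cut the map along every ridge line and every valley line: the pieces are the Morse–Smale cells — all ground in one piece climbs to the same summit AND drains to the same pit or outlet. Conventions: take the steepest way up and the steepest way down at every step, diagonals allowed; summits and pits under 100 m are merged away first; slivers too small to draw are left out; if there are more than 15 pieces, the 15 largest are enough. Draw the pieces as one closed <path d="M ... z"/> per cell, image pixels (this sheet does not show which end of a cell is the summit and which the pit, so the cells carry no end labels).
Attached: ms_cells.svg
<path d="M527 16l-68 0 0 25-7 12-30 27-21 9 10 9 0 7-4 5 0 68 4 11 10 12 3 14-3 16-16 23-5 15-15 8-8 2-16-7-27-17-35 8 12 40 0 7-4 8-7 9-25 24-10 18-8 22-14 10-28 14 56 0 24-11 26-24 10 0 18 5 42 2 67 28 20 5 24 0 26-11z"/><path d="M257 16l-48 1-6 25-18 27 2 12-3 16-4 8-17 16-9 6-54 0 20 35 8 20 9 10 5 1 61-20 40-1 12-3 12 2 7 4 11 12 12 26 20 30-14 18 31-6 37 22 8 2 16-7 5-3 5-15 12-15 4-8 3-16-3-14-10-12-4-11 0-68 4-5-2-10-8-7-18-1-21-10-19-4-33-20-23-8-8-7-12-18z"/><path d="M331 380l-10 0-26 24-24 11-64 0 0 6-12 22-2 10 21 0 17 12 13 2-5 1-4 5-8 24-16 3-18 14-2 7 2 7 335-1-1-118-25 11-24 0-20-5-67-28-42-2z"/><path d="M54 213l-2 8-13 20 1 10 3 4-27 6 0 214 21 1 6 3 19 20 11 8 2 11-2 10 81-1 7-3 8-10 6-11 0-16-3-4 3 1 10-7 4-7 4-16-6-2-8-11-14-1-10-5 2-14 0-30-4-8 30-20 11 1 1-11-10-16-10-9-34 8-15-8-25-9-8 0 6-10 0-12-6-26 14-8 4-5-18-34-31-5z"/><path d="M209 16l-193 1 1 243 9 0 17-5-3-4-1-10 13-20 2-8 8 6 31 5 18 36 28-19-2-47-9-12-8-20-20-35 54 0 9-6 17-16 5-12 0-24 18-27z"/><path d="M139 240l-6 7-21 12 0 3 11 13 31 13 13 1 19-2 11 2 16 10 28 24-1 10-11 28-10 14-4 0-16-10-4-1-2 2-5 23-1 20-6 2 14 0 10 4 9 0 39-19 4-5 8-22 10-18 25-24 11-17 0-7-11-37-2-2-7 3-13 0-16-4-37 0-38-11-36-4z"/><path d="M263 169l-60 4-16 4-33 14-12 2-5-1 2 7-2 38 3 5 17 7 24 2 44 12 37 0 16 4 13 0 10-4 8-8 8-12-20-30-12-26-11-12z"/><path d="M458 16l-201 1 10 3 12 18 8 7 23 8 33 20 15 3 31 12 16 0 17-8 30-27 7-12z"/><path d="M111 260l-18 11 6 26 0 12-7 9 9 1 25 9 15 8 34-8 16 17 4 8 0 10 20 12 4 0 10-14 11-28 1-10-28-24-16-10-11-2-24 2-20-5-19-9z"/><path d="M214 453l-20 0-2 2-4 18-7 8-8 4 2 18-6 11-8 10-11 4 41 0 1-11 9-10 10-7 17-3 7-24 4-5 5-1-13-2z"/><path d="M190 363l-12 2-13 12-12 6 4 8 0 30-2 14 10 5 14 1 8 11 6 1 4-16 11-20-13-6-14 0 6-2 1-6 1-22 6-16z"/><path d="M37 476l-21 1 0 50 55 1 4-10-2-11-11-8-19-20z"/>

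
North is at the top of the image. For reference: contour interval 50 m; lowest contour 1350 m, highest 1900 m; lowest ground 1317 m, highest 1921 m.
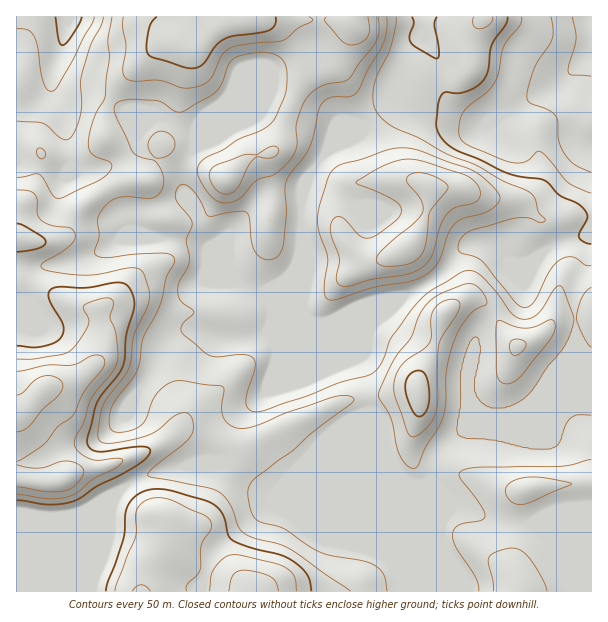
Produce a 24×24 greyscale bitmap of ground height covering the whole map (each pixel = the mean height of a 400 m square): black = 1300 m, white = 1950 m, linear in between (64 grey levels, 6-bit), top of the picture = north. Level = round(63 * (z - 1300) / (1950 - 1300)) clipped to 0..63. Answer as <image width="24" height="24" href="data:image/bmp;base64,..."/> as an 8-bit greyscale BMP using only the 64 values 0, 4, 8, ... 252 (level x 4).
<image width="24" height="24" href="data:image/bmp;base64,Qk12BgAAAAAAADYEAAAoAAAAGAAAABgAAAABAAgAAAAAAEACAAATCwAAEwsAAAABAAAAAAAAAAAAAAEBAQACAgIAAwMDAAQEBAAFBQUABgYGAAcHBwAICAgACQkJAAoKCgALCwsADAwMAA0NDQAODg4ADw8PABAQEAAREREAEhISABMTEwAUFBQAFRUVABYWFgAXFxcAGBgYABkZGQAaGhoAGxsbABwcHAAdHR0AHh4eAB8fHwAgICAAISEhACIiIgAjIyMAJCQkACUlJQAmJiYAJycnACgoKAApKSkAKioqACsrKwAsLCwALS0tAC4uLgAvLy8AMDAwADExMQAyMjIAMzMzADQ0NAA1NTUANjY2ADc3NwA4ODgAOTk5ADo6OgA7OzsAPDw8AD09PQA+Pj4APz8/AEBAQABBQUEAQkJCAENDQwBEREQARUVFAEZGRgBHR0cASEhIAElJSQBKSkoAS0tLAExMTABNTU0ATk5OAE9PTwBQUFAAUVFRAFJSUgBTU1MAVFRUAFVVVQBWVlYAV1dXAFhYWABZWVkAWlpaAFtbWwBcXFwAXV1dAF5eXgBfX18AYGBgAGFhYQBiYmIAY2NjAGRkZABlZWUAZmZmAGdnZwBoaGgAaWlpAGpqagBra2sAbGxsAG1tbQBubm4Ab29vAHBwcABxcXEAcnJyAHNzcwB0dHQAdXV1AHZ2dgB3d3cAeHh4AHl5eQB6enoAe3t7AHx8fAB9fX0Afn5+AH9/fwCAgIAAgYGBAIKCggCDg4MAhISEAIWFhQCGhoYAh4eHAIiIiACJiYkAioqKAIuLiwCMjIwAjY2NAI6OjgCPj48AkJCQAJGRkQCSkpIAk5OTAJSUlACVlZUAlpaWAJeXlwCYmJgAmZmZAJqamgCbm5sAnJycAJ2dnQCenp4An5+fAKCgoAChoaEAoqKiAKOjowCkpKQApaWlAKampgCnp6cAqKioAKmpqQCqqqoAq6urAKysrACtra0Arq6uAK+vrwCwsLAAsbGxALKysgCzs7MAtLS0ALW1tQC2trYAt7e3ALi4uAC5ubkAurq6ALu7uwC8vLwAvb29AL6+vgC/v78AwMDAAMHBwQDCwsIAw8PDAMTExADFxcUAxsbGAMfHxwDIyMgAycnJAMrKygDLy8sAzMzMAM3NzQDOzs4Az8/PANDQ0ADR0dEA0tLSANPT0wDU1NQA1dXVANbW1gDX19cA2NjYANnZ2QDa2toA29vbANzc3ADd3d0A3t7eAN/f3wDg4OAA4eHhAOLi4gDj4+MA5OTkAOXl5QDm5uYA5+fnAOjo6ADp6ekA6urqAOvr6wDs7OwA7e3tAO7u7gDv7+8A8PDwAPHx8QDy8vIA8/PzAPT09AD19fUA9vb2APf39wD4+PgA+fn5APr6+gD7+/sA/Pz8AP39/QD+/v4A////AJycnKTI1MjAzNjYxKiYlIiEhISQpKSUkJycnJy80NDEwMC4pJCIhISEhIiYoJiQkJycnJywzNTIuJyQiISEhISEhIiMkJCQkKSspJyoyMi8rIyEhISEhISEhISIlJiUkNTc0LCkpKSclIyEhISEhISEhIiMmKCcmNTU0MC4qJiQkJCMhISEhISIhISAgICAiODUxJyUnKCYkIyQjIiEhISYhHh0dHR0fOzg0KCAiJiYiHx4iIyIhIyomHh0dHR0dOjs3LyMgIyMiHhkaHB8gJC0oHh4hHh0dMzU1NSsgIB8fHxoZGRkaICknHh8kIh0dKyswMywhHh0bGxkZGRkZHSMnIB8lJSAdKisvMS4lHh0cGxkZGRkZGh8nJSEfHSAeKistLi0nHxsaGhkZGx8dGxsgJCEYFx0cKSclJSYlIRsZGhsZGiIlJSQdHBoVFRkZLCkmIiAgIBsZGx8bGyMjJikiGRYVFhUVKiYmIh8gIB0cHCEbHCIhIiYkHRsYGBcUJyMjJCIjHx4kIiAbGyAhIiYnJCAbGBQRIiAfISQkICEoJyMdGh8hIyYkIBoTEg8LISAfJCMiIiAiJSYjGxkbHR0ZEg4MDgsIHhwdIyIhISAgICIjHRkZGBYTDwsLDAoIHBocISIiIyMgICAjIBwaFhUUEg0LCQgHGxcbISYoKSkkICAjJCMdFhUUFhMMCgYFGRUYICYrLS0pJCMkJCUjGRQUFxUOCwgEGBUUHScrLS0tLSsoJigoHBQUFxgSDAkEA=="/>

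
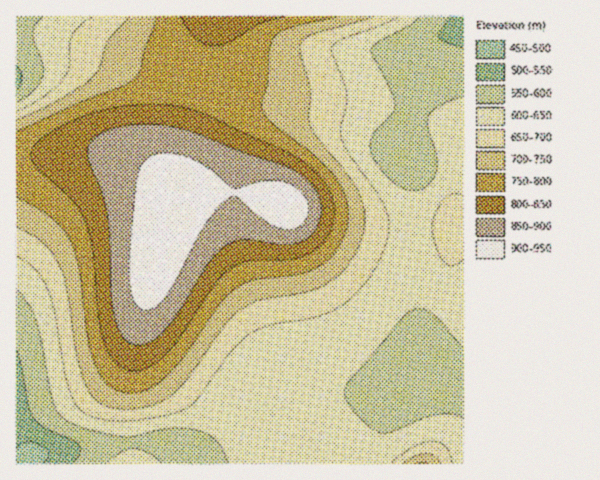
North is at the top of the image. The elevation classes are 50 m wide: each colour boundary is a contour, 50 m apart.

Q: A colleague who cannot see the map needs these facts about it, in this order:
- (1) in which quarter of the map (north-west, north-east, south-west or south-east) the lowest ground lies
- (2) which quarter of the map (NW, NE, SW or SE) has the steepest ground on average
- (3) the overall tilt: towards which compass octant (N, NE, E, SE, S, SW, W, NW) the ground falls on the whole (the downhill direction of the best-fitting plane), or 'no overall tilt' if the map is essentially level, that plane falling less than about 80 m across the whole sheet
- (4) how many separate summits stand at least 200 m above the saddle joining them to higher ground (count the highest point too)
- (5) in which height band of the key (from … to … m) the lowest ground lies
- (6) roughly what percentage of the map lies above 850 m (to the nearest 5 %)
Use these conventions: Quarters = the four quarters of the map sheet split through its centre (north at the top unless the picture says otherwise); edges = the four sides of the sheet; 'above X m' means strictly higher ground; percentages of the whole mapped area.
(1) The lowest point lies in the south-west quarter of the map.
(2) The steepest ground, on average, is in the south-west quarter.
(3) The general tilt is down to the south-east (the land rises towards the north-west).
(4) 1 summit rises at least 200 m above its surroundings.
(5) The lowest point is somewhere between 450 and 500 m.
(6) About 15 % of the map lies above 850 m.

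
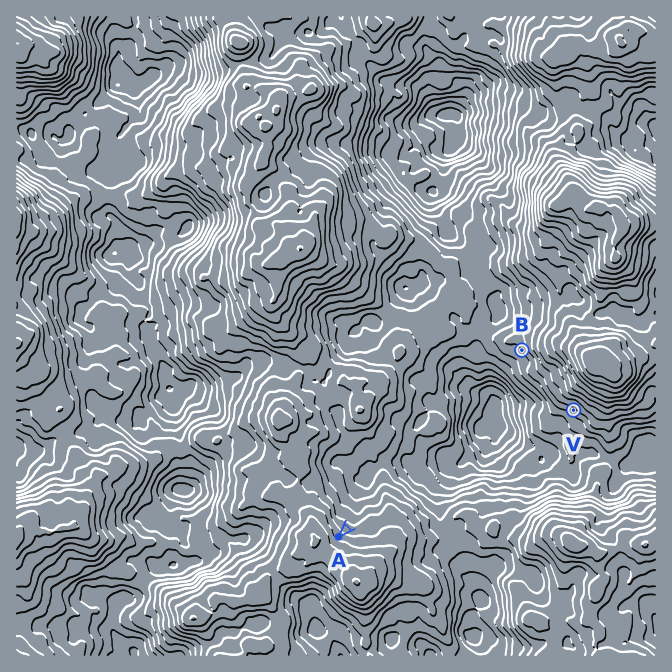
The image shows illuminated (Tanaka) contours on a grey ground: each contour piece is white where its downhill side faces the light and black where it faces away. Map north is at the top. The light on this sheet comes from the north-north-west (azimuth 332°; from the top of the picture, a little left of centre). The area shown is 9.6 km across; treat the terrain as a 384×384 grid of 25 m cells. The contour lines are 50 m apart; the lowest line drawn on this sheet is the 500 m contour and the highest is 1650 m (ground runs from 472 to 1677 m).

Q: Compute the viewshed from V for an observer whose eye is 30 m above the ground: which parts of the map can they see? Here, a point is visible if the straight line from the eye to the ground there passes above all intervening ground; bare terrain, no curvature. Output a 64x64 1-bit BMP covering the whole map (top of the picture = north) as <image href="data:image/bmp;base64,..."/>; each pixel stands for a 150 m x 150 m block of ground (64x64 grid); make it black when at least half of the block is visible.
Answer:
<image width="64" height="64" href="data:image/bmp;base64,Qk0+AgAAAAAAAD4AAAAoAAAAQAAAAEAAAAABAAEAAAAAAAACAAATCwAAEwsAAAIAAAAAAAAA////AAAAAAAAAAAAAAAAAAAAAAAAAAAAAAAAAAAAAAAAAAAAAAAAAAAAAAAAAAAAAAAAAAAAAAAAAAAACEAAAAAAAAA+QAAAAAAAAH/AAAAAAAAA/8AAAAAAAAP/gAAgAAAAA//AAfYAAAADh8Cj/wAAAAeHw///AAAAB4ff//8AAAAHh////wAAAA/H///PAAAAD8f//+4AAAAP7///4AAAAA/v///wAAAAD+/+HcAAAAAf7/4HgAAAAD8/fA+AAAAAOB88D8AAAAAwP/wH4AAAABAf/APgAAAAAB/8AeAAAAAAL/gAwAAAAAAP+ACAAAAABgP4AAAAAAAHA/AAAAAAAD8B8AAAAAAAPgEgAAAAAAA+AIAAAAAAAH/8AAAAAAAAP/gAAAAAAAA/+AAAAAAAAD/4AAAAAAAAP/AAAAAAAAA/8AAAAAAAAA/gAAAAAAAAB+AAAAAAAAADwAAAAAAAAAPAAAAAAAAAA4AAAAAAAAABAAAAAAAAAAAAAAAAAAAAAAAAAAAAAAAAAAAAAAAAAAAAAAAAAAAAAAAAAAAAAAAAAAAAAAAAAGAAAAAAAAAAAAAAAAAAAAAAAAAAAAAAAAAAAAAAAAAAAAAAAAAAAAAAAAAAAAAAAAAAAAAAAAAAAAAAAAAAAAAAAAAAAAAAAAAAAAAAAAAAAAAAAAAAAAAAAAAAAA=="/>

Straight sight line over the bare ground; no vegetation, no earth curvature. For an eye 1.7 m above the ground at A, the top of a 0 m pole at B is visible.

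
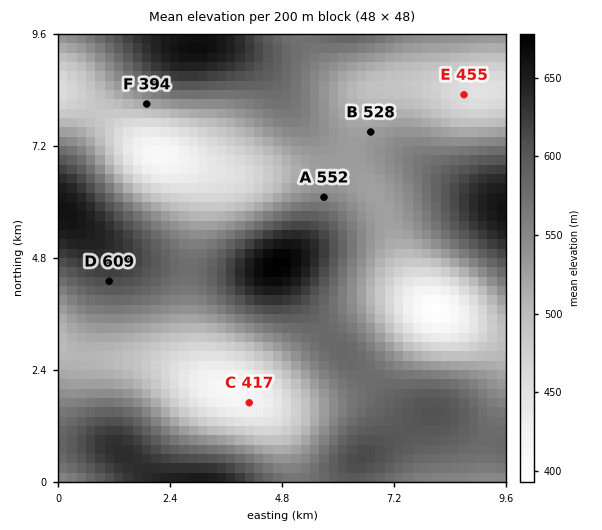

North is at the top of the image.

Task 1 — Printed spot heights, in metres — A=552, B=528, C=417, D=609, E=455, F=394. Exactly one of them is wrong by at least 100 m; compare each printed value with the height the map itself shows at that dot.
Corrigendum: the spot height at F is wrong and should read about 519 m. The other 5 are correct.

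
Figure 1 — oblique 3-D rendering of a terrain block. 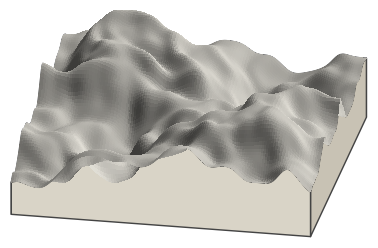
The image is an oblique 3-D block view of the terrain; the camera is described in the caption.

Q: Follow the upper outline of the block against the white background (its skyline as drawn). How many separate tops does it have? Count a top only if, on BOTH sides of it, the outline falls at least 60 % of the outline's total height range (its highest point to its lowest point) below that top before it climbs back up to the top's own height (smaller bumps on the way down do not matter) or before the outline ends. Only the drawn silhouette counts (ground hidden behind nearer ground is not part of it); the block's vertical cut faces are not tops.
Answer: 0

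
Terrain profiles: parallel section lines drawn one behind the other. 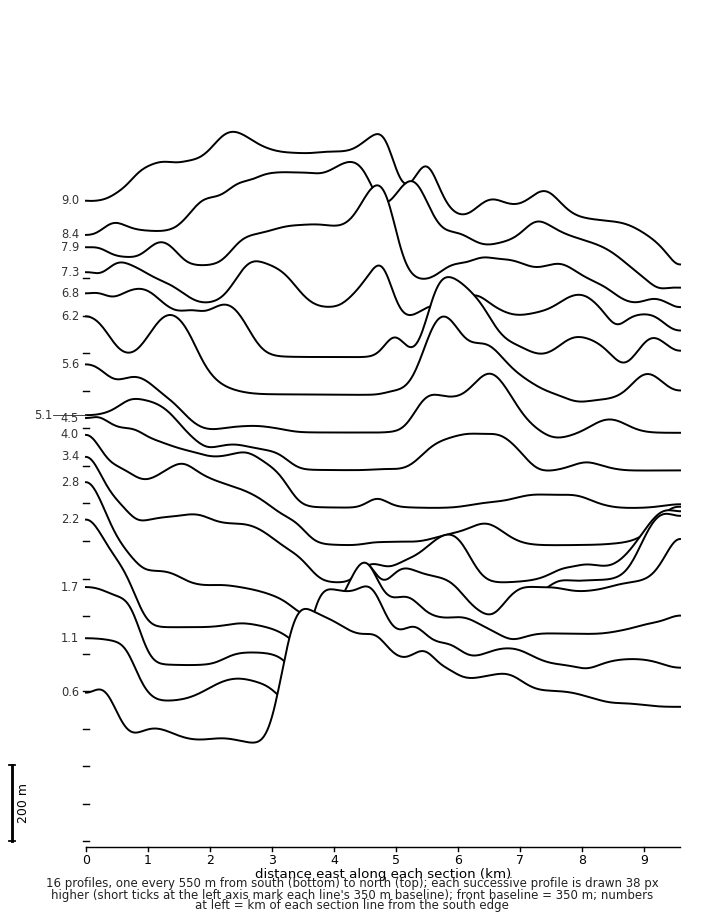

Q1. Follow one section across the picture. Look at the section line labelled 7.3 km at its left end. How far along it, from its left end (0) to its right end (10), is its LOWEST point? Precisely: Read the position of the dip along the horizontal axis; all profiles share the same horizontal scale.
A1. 10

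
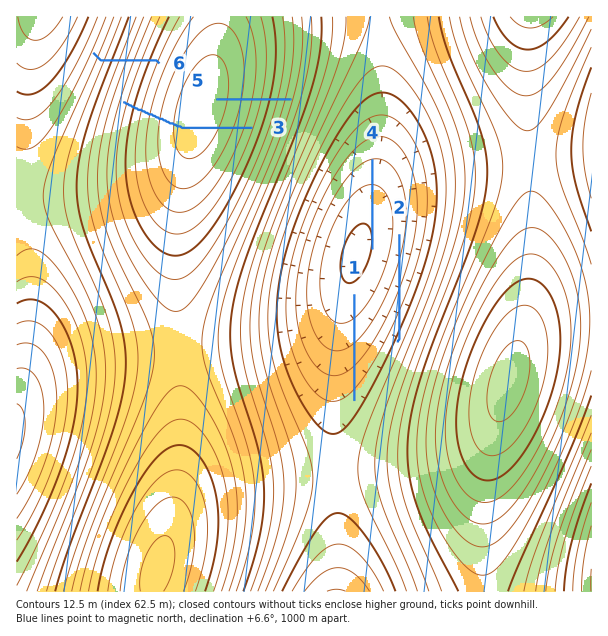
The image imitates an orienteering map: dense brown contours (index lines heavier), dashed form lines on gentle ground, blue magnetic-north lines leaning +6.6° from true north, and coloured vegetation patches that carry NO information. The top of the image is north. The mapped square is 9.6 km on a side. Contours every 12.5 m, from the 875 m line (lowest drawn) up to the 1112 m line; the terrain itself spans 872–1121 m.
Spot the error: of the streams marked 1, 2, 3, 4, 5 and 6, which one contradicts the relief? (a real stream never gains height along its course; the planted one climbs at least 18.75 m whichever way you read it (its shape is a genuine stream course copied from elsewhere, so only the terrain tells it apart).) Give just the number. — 3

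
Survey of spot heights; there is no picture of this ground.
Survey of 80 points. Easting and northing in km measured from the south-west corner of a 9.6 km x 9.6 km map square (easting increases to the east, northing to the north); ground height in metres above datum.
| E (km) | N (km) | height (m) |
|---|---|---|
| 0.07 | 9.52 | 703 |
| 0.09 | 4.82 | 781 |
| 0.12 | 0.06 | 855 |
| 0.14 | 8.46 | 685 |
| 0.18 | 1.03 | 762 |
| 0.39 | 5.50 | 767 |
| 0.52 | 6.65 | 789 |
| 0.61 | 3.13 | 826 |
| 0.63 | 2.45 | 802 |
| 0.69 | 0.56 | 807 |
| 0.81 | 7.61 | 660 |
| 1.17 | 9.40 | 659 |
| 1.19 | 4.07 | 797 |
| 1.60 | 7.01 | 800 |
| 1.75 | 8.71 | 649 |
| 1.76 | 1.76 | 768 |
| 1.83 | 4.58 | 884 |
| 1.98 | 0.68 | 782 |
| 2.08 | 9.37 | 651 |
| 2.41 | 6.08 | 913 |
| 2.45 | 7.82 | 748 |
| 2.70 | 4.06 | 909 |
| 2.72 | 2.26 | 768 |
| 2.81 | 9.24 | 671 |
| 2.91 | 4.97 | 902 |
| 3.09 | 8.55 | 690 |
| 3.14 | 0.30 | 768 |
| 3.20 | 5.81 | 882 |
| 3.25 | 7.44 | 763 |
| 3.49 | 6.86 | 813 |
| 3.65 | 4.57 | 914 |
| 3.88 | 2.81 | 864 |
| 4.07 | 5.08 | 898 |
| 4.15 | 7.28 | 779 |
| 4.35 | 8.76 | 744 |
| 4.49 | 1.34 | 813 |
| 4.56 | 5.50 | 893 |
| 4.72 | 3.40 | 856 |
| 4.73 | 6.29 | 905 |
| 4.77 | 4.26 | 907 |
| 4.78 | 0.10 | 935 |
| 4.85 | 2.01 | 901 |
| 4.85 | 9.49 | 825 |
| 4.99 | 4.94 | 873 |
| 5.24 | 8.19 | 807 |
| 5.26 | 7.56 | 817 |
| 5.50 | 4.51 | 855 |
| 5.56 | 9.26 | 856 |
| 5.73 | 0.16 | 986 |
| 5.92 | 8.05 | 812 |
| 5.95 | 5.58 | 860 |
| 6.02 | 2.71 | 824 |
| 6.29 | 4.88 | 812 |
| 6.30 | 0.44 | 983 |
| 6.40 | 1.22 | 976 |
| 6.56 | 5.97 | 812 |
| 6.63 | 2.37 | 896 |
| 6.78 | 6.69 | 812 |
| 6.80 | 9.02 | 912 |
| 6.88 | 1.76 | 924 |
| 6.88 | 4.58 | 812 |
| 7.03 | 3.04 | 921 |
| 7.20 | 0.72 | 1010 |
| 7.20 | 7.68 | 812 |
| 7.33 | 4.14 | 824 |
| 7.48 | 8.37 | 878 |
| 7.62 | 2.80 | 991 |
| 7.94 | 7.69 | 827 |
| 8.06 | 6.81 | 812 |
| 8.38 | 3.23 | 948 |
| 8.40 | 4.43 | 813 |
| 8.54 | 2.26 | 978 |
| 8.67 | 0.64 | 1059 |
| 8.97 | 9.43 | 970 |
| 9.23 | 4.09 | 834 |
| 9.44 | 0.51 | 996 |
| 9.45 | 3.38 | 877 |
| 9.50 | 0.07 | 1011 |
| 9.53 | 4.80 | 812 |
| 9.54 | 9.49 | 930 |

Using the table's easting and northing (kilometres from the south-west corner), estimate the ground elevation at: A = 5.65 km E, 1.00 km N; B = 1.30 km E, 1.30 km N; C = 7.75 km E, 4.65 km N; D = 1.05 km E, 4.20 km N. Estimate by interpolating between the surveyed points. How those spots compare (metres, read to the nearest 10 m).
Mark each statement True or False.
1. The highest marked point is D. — False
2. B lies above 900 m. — False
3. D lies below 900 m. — True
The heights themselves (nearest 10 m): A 950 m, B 770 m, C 810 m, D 780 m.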